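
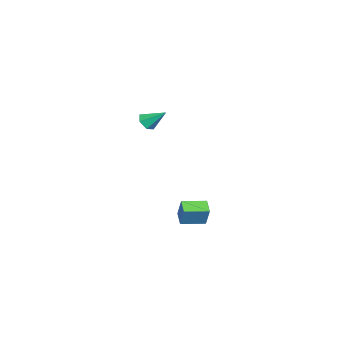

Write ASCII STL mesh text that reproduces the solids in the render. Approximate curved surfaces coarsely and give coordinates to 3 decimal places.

solid 
facet normal -0.879 -0.309 0.362
outer loop
vertex -3.047 1.626 -3.163
vertex -3.523 2.84 -3.282
vertex -3.413 1.374 -4.266
endloop
endfacet
facet normal 0.364 -0.927 0.091
outer loop
vertex -2.657 1.64 -4.578
vertex -3.047 1.626 -3.163
vertex -3.413 1.374 -4.266
endloop
endfacet
facet normal -0.879 -0.309 0.362
outer loop
vertex -3.413 1.374 -4.266
vertex -3.523 2.84 -3.282
vertex -3.889 2.588 -4.386
endloop
endfacet
facet normal -0.308 -0.212 -0.927
outer loop
vertex -3.889 2.588 -4.386
vertex -2.657 1.64 -4.578
vertex -3.413 1.374 -4.266
endloop
endfacet
facet normal 0.308 0.212 0.927
outer loop
vertex -3.047 1.626 -3.163
vertex -2.767 3.106 -3.594
vertex -3.523 2.84 -3.282
endloop
endfacet
facet normal 0.364 -0.927 0.091
outer loop
vertex -2.291 1.892 -3.474
vertex -3.047 1.626 -3.163
vertex -2.657 1.64 -4.578
endloop
endfacet
facet normal 0.307 0.212 0.928
outer loop
vertex -2.291 1.892 -3.474
vertex -2.767 3.106 -3.594
vertex -3.047 1.626 -3.163
endloop
endfacet
facet normal -0.364 0.927 -0.091
outer loop
vertex -3.523 2.84 -3.282
vertex -2.767 3.106 -3.594
vertex -3.889 2.588 -4.386
endloop
endfacet
facet normal -0.307 -0.211 -0.928
outer loop
vertex -3.133 2.854 -4.697
vertex -2.657 1.64 -4.578
vertex -3.889 2.588 -4.386
endloop
endfacet
facet normal -0.364 0.927 -0.091
outer loop
vertex -3.889 2.588 -4.386
vertex -2.767 3.106 -3.594
vertex -3.133 2.854 -4.697
endloop
endfacet
facet normal 0.879 0.309 -0.362
outer loop
vertex -3.133 2.854 -4.697
vertex -2.291 1.892 -3.474
vertex -2.657 1.64 -4.578
endloop
endfacet
facet normal 0.879 0.309 -0.362
outer loop
vertex -2.767 3.106 -3.594
vertex -2.291 1.892 -3.474
vertex -3.133 2.854 -4.697
endloop
endfacet
facet normal -0.124 -0.773 -0.623
outer loop
vertex -1.524 0.199 2.509
vertex -2.038 0.1 2.734
vertex -1.985 0.451 2.288
endloop
endfacet
facet normal 0.581 0.705 -0.407
outer loop
vertex -1.524 0.199 2.509
vertex -1.985 0.451 2.288
vertex -1.882 1.08 3.526
endloop
endfacet
facet normal -0.124 -0.773 -0.623
outer loop
vertex -1.985 0.451 2.288
vertex -2.038 0.1 2.734
vertex -2.499 0.352 2.513
endloop
endfacet
facet normal -0.340 0.849 -0.403
outer loop
vertex -1.985 0.451 2.288
vertex -2.499 0.352 2.513
vertex -1.882 1.08 3.526
endloop
endfacet
facet normal -0.123 -0.772 -0.624
outer loop
vertex -2.499 0.352 2.513
vertex -2.038 0.1 2.734
vertex -2.553 0.0 2.959
endloop
endfacet
facet normal -0.876 0.424 0.229
outer loop
vertex -2.499 0.352 2.513
vertex -2.553 0.0 2.959
vertex -1.882 1.08 3.526
endloop
endfacet
facet normal -0.123 -0.772 -0.624
outer loop
vertex -2.553 0.0 2.959
vertex -2.038 0.1 2.734
vertex -2.091 -0.252 3.18
endloop
endfacet
facet normal -0.491 -0.146 0.859
outer loop
vertex -2.553 0.0 2.959
vertex -2.091 -0.252 3.18
vertex -1.882 1.08 3.526
endloop
endfacet
facet normal -0.123 -0.772 -0.624
outer loop
vertex -2.091 -0.252 3.18
vertex -2.038 0.1 2.734
vertex -1.577 -0.152 2.955
endloop
endfacet
facet normal 0.431 -0.290 0.855
outer loop
vertex -2.091 -0.252 3.18
vertex -1.577 -0.152 2.955
vertex -1.882 1.08 3.526
endloop
endfacet
facet normal -0.124 -0.773 -0.623
outer loop
vertex -1.577 -0.152 2.955
vertex -2.038 0.1 2.734
vertex -1.524 0.199 2.509
endloop
endfacet
facet normal 0.966 0.136 0.222
outer loop
vertex -1.577 -0.152 2.955
vertex -1.524 0.199 2.509
vertex -1.882 1.08 3.526
endloop
endfacet

endsolid


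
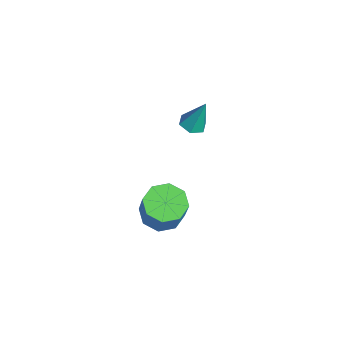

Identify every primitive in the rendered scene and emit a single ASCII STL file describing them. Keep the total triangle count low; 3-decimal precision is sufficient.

solid 
facet normal -0.153 -0.316 -0.936
outer loop
vertex -0.772 0.553 2.29
vertex -1.366 0.761 2.317
vertex -0.907 1.142 2.113
endloop
endfacet
facet normal 0.964 0.250 0.096
outer loop
vertex -0.772 0.553 2.29
vertex -0.907 1.142 2.113
vertex -1.114 1.279 3.843
endloop
endfacet
facet normal -0.154 -0.316 -0.936
outer loop
vertex -0.907 1.142 2.113
vertex -1.366 0.761 2.317
vertex -1.501 1.351 2.14
endloop
endfacet
facet normal 0.330 0.943 -0.035
outer loop
vertex -0.907 1.142 2.113
vertex -1.501 1.351 2.14
vertex -1.114 1.279 3.843
endloop
endfacet
facet normal -0.154 -0.316 -0.936
outer loop
vertex -1.501 1.351 2.14
vertex -1.366 0.761 2.317
vertex -1.959 0.97 2.344
endloop
endfacet
facet normal -0.586 0.793 0.167
outer loop
vertex -1.501 1.351 2.14
vertex -1.959 0.97 2.344
vertex -1.114 1.279 3.843
endloop
endfacet
facet normal -0.155 -0.318 -0.935
outer loop
vertex -1.959 0.97 2.344
vertex -1.366 0.761 2.317
vertex -1.824 0.381 2.522
endloop
endfacet
facet normal -0.866 -0.048 0.498
outer loop
vertex -1.959 0.97 2.344
vertex -1.824 0.381 2.522
vertex -1.114 1.279 3.843
endloop
endfacet
facet normal -0.155 -0.318 -0.935
outer loop
vertex -1.824 0.381 2.522
vertex -1.366 0.761 2.317
vertex -1.23 0.172 2.495
endloop
endfacet
facet normal -0.232 -0.742 0.629
outer loop
vertex -1.824 0.381 2.522
vertex -1.23 0.172 2.495
vertex -1.114 1.279 3.843
endloop
endfacet
facet normal -0.154 -0.318 -0.935
outer loop
vertex -1.23 0.172 2.495
vertex -1.366 0.761 2.317
vertex -0.772 0.553 2.29
endloop
endfacet
facet normal 0.684 -0.592 0.427
outer loop
vertex -1.23 0.172 2.495
vertex -0.772 0.553 2.29
vertex -1.114 1.279 3.843
endloop
endfacet
facet normal -0.477 -0.012 -0.879
outer loop
vertex 3.942 -0.888 0.879
vertex 3.221 -1.321 1.276
vertex 3.459 -0.433 1.135
endloop
endfacet
facet normal 0.558 0.769 -0.313
outer loop
vertex 3.942 -0.888 0.879
vertex 3.459 -0.433 1.135
vertex 4.781 -0.867 2.427
endloop
endfacet
facet normal 0.558 0.769 -0.313
outer loop
vertex 4.781 -0.867 2.427
vertex 3.459 -0.433 1.135
vertex 4.297 -0.412 2.682
endloop
endfacet
facet normal 0.476 0.013 0.879
outer loop
vertex 4.781 -0.867 2.427
vertex 4.297 -0.412 2.682
vertex 4.059 -1.299 2.824
endloop
endfacet
facet normal -0.477 -0.012 -0.879
outer loop
vertex 3.459 -0.433 1.135
vertex 3.221 -1.321 1.276
vertex 2.836 -0.497 1.474
endloop
endfacet
facet normal -0.085 0.996 0.032
outer loop
vertex 3.459 -0.433 1.135
vertex 2.836 -0.497 1.474
vertex 4.297 -0.412 2.682
endloop
endfacet
facet normal -0.085 0.996 0.032
outer loop
vertex 4.297 -0.412 2.682
vertex 2.836 -0.497 1.474
vertex 3.675 -0.476 3.021
endloop
endfacet
facet normal 0.478 0.013 0.879
outer loop
vertex 4.297 -0.412 2.682
vertex 3.675 -0.476 3.021
vertex 4.059 -1.299 2.824
endloop
endfacet
facet normal -0.477 -0.012 -0.879
outer loop
vertex 2.836 -0.497 1.474
vertex 3.221 -1.321 1.276
vertex 2.438 -1.044 1.697
endloop
endfacet
facet normal -0.679 0.640 0.359
outer loop
vertex 2.836 -0.497 1.474
vertex 2.438 -1.044 1.697
vertex 3.675 -0.476 3.021
endloop
endfacet
facet normal -0.679 0.640 0.359
outer loop
vertex 3.675 -0.476 3.021
vertex 2.438 -1.044 1.697
vertex 3.277 -1.023 3.244
endloop
endfacet
facet normal 0.476 0.012 0.879
outer loop
vertex 3.675 -0.476 3.021
vertex 3.277 -1.023 3.244
vertex 4.059 -1.299 2.824
endloop
endfacet
facet normal -0.477 -0.011 -0.879
outer loop
vertex 2.438 -1.044 1.697
vertex 3.221 -1.321 1.276
vertex 2.499 -1.753 1.673
endloop
endfacet
facet normal -0.875 -0.091 0.476
outer loop
vertex 2.438 -1.044 1.697
vertex 2.499 -1.753 1.673
vertex 3.277 -1.023 3.244
endloop
endfacet
facet normal -0.875 -0.091 0.475
outer loop
vertex 3.277 -1.023 3.244
vertex 2.499 -1.753 1.673
vertex 3.338 -1.732 3.221
endloop
endfacet
facet normal 0.477 0.012 0.879
outer loop
vertex 3.277 -1.023 3.244
vertex 3.338 -1.732 3.221
vertex 4.059 -1.299 2.824
endloop
endfacet
facet normal -0.476 -0.013 -0.879
outer loop
vertex 2.499 -1.753 1.673
vertex 3.221 -1.321 1.276
vertex 2.983 -2.208 1.418
endloop
endfacet
facet normal -0.558 -0.769 0.313
outer loop
vertex 2.499 -1.753 1.673
vertex 2.983 -2.208 1.418
vertex 3.338 -1.732 3.221
endloop
endfacet
facet normal -0.558 -0.769 0.313
outer loop
vertex 3.338 -1.732 3.221
vertex 2.983 -2.208 1.418
vertex 3.821 -2.187 2.965
endloop
endfacet
facet normal 0.477 0.012 0.879
outer loop
vertex 3.338 -1.732 3.221
vertex 3.821 -2.187 2.965
vertex 4.059 -1.299 2.824
endloop
endfacet
facet normal -0.478 -0.013 -0.879
outer loop
vertex 2.983 -2.208 1.418
vertex 3.221 -1.321 1.276
vertex 3.605 -2.144 1.079
endloop
endfacet
facet normal 0.085 -0.996 -0.032
outer loop
vertex 2.983 -2.208 1.418
vertex 3.605 -2.144 1.079
vertex 3.821 -2.187 2.965
endloop
endfacet
facet normal 0.085 -0.996 -0.032
outer loop
vertex 3.821 -2.187 2.965
vertex 3.605 -2.144 1.079
vertex 4.444 -2.123 2.626
endloop
endfacet
facet normal 0.477 0.012 0.879
outer loop
vertex 3.821 -2.187 2.965
vertex 4.444 -2.123 2.626
vertex 4.059 -1.299 2.824
endloop
endfacet
facet normal -0.476 -0.012 -0.879
outer loop
vertex 3.605 -2.144 1.079
vertex 3.221 -1.321 1.276
vertex 4.003 -1.597 0.856
endloop
endfacet
facet normal 0.679 -0.640 -0.359
outer loop
vertex 3.605 -2.144 1.079
vertex 4.003 -1.597 0.856
vertex 4.444 -2.123 2.626
endloop
endfacet
facet normal 0.679 -0.640 -0.359
outer loop
vertex 4.444 -2.123 2.626
vertex 4.003 -1.597 0.856
vertex 4.842 -1.576 2.403
endloop
endfacet
facet normal 0.477 0.012 0.879
outer loop
vertex 4.444 -2.123 2.626
vertex 4.842 -1.576 2.403
vertex 4.059 -1.299 2.824
endloop
endfacet
facet normal -0.477 -0.012 -0.879
outer loop
vertex 4.003 -1.597 0.856
vertex 3.221 -1.321 1.276
vertex 3.942 -0.888 0.879
endloop
endfacet
facet normal 0.875 0.091 -0.476
outer loop
vertex 4.003 -1.597 0.856
vertex 3.942 -0.888 0.879
vertex 4.842 -1.576 2.403
endloop
endfacet
facet normal 0.875 0.091 -0.475
outer loop
vertex 4.842 -1.576 2.403
vertex 3.942 -0.888 0.879
vertex 4.781 -0.867 2.427
endloop
endfacet
facet normal 0.477 0.011 0.879
outer loop
vertex 4.842 -1.576 2.403
vertex 4.781 -0.867 2.427
vertex 4.059 -1.299 2.824
endloop
endfacet

endsolid


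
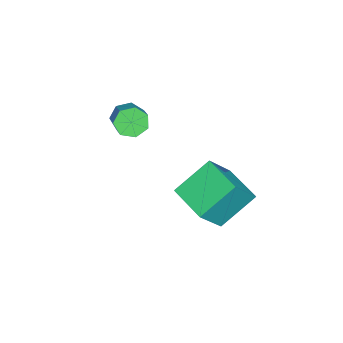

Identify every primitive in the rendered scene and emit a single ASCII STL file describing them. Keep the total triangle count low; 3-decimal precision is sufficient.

solid 
facet normal -0.751 -0.422 -0.507
outer loop
vertex -3.011 -0.783 -1.996
vertex -3.284 -1.065 -1.357
vertex -3.437 -0.405 -1.68
endloop
endfacet
facet normal 0.090 0.697 -0.712
outer loop
vertex -3.011 -0.783 -1.996
vertex -3.437 -0.405 -1.68
vertex -2.102 -0.272 -1.381
endloop
endfacet
facet normal 0.090 0.697 -0.711
outer loop
vertex -2.102 -0.272 -1.381
vertex -3.437 -0.405 -1.68
vertex -2.528 0.105 -1.065
endloop
endfacet
facet normal 0.751 0.421 0.509
outer loop
vertex -2.102 -0.272 -1.381
vertex -2.528 0.105 -1.065
vertex -2.376 -0.555 -0.743
endloop
endfacet
facet normal -0.750 -0.423 -0.508
outer loop
vertex -3.437 -0.405 -1.68
vertex -3.284 -1.065 -1.357
vertex -3.748 -0.525 -1.121
endloop
endfacet
facet normal -0.456 0.888 -0.063
outer loop
vertex -3.437 -0.405 -1.68
vertex -3.748 -0.525 -1.121
vertex -2.528 0.105 -1.065
endloop
endfacet
facet normal -0.456 0.888 -0.063
outer loop
vertex -2.528 0.105 -1.065
vertex -3.748 -0.525 -1.121
vertex -2.839 -0.015 -0.506
endloop
endfacet
facet normal 0.751 0.421 0.508
outer loop
vertex -2.528 0.105 -1.065
vertex -2.839 -0.015 -0.506
vertex -2.376 -0.555 -0.743
endloop
endfacet
facet normal -0.750 -0.422 -0.508
outer loop
vertex -3.748 -0.525 -1.121
vertex -3.284 -1.065 -1.357
vertex -3.71 -1.051 -0.74
endloop
endfacet
facet normal -0.658 0.410 0.632
outer loop
vertex -3.748 -0.525 -1.121
vertex -3.71 -1.051 -0.74
vertex -2.839 -0.015 -0.506
endloop
endfacet
facet normal -0.658 0.410 0.632
outer loop
vertex -2.839 -0.015 -0.506
vertex -3.71 -1.051 -0.74
vertex -2.801 -0.541 -0.125
endloop
endfacet
facet normal 0.752 0.422 0.507
outer loop
vertex -2.839 -0.015 -0.506
vertex -2.801 -0.541 -0.125
vertex -2.376 -0.555 -0.743
endloop
endfacet
facet normal -0.750 -0.422 -0.509
outer loop
vertex -3.71 -1.051 -0.74
vertex -3.284 -1.065 -1.357
vertex -3.351 -1.588 -0.824
endloop
endfacet
facet normal -0.365 -0.377 0.851
outer loop
vertex -3.71 -1.051 -0.74
vertex -3.351 -1.588 -0.824
vertex -2.801 -0.541 -0.125
endloop
endfacet
facet normal -0.365 -0.377 0.851
outer loop
vertex -2.801 -0.541 -0.125
vertex -3.351 -1.588 -0.824
vertex -2.443 -1.078 -0.209
endloop
endfacet
facet normal 0.752 0.422 0.507
outer loop
vertex -2.801 -0.541 -0.125
vertex -2.443 -1.078 -0.209
vertex -2.376 -0.555 -0.743
endloop
endfacet
facet normal -0.752 -0.421 -0.507
outer loop
vertex -3.351 -1.588 -0.824
vertex -3.284 -1.065 -1.357
vertex -2.943 -1.731 -1.31
endloop
endfacet
facet normal 0.203 -0.880 0.430
outer loop
vertex -3.351 -1.588 -0.824
vertex -2.943 -1.731 -1.31
vertex -2.443 -1.078 -0.209
endloop
endfacet
facet normal 0.203 -0.880 0.430
outer loop
vertex -2.443 -1.078 -0.209
vertex -2.943 -1.731 -1.31
vertex -2.034 -1.221 -0.695
endloop
endfacet
facet normal 0.751 0.422 0.508
outer loop
vertex -2.443 -1.078 -0.209
vertex -2.034 -1.221 -0.695
vertex -2.376 -0.555 -0.743
endloop
endfacet
facet normal -0.751 -0.421 -0.508
outer loop
vertex -2.943 -1.731 -1.31
vertex -3.284 -1.065 -1.357
vertex -2.791 -1.373 -1.831
endloop
endfacet
facet normal 0.618 -0.721 -0.315
outer loop
vertex -2.943 -1.731 -1.31
vertex -2.791 -1.373 -1.831
vertex -2.034 -1.221 -0.695
endloop
endfacet
facet normal 0.618 -0.720 -0.315
outer loop
vertex -2.034 -1.221 -0.695
vertex -2.791 -1.373 -1.831
vertex -1.882 -0.862 -1.217
endloop
endfacet
facet normal 0.750 0.422 0.509
outer loop
vertex -2.034 -1.221 -0.695
vertex -1.882 -0.862 -1.217
vertex -2.376 -0.555 -0.743
endloop
endfacet
facet normal -0.751 -0.422 -0.507
outer loop
vertex -2.791 -1.373 -1.831
vertex -3.284 -1.065 -1.357
vertex -3.011 -0.783 -1.996
endloop
endfacet
facet normal 0.567 -0.019 -0.824
outer loop
vertex -2.791 -1.373 -1.831
vertex -3.011 -0.783 -1.996
vertex -1.882 -0.862 -1.217
endloop
endfacet
facet normal 0.567 -0.017 -0.824
outer loop
vertex -1.882 -0.862 -1.217
vertex -3.011 -0.783 -1.996
vertex -2.102 -0.272 -1.381
endloop
endfacet
facet normal 0.750 0.421 0.509
outer loop
vertex -1.882 -0.862 -1.217
vertex -2.102 -0.272 -1.381
vertex -2.376 -0.555 -0.743
endloop
endfacet
facet normal -0.595 -0.792 0.138
outer loop
vertex -1.602 3.002 -1.456
vertex -2.664 3.544 -2.922
vertex -0.453 1.923 -2.687
endloop
endfacet
facet normal 0.562 -0.287 0.776
outer loop
vertex 0.624 3.356 -2.938
vertex -1.602 3.002 -1.456
vertex -0.453 1.923 -2.687
endloop
endfacet
facet normal -0.595 -0.792 0.139
outer loop
vertex -0.453 1.923 -2.687
vertex -2.664 3.544 -2.922
vertex -1.516 2.465 -4.153
endloop
endfacet
facet normal 0.574 -0.539 -0.616
outer loop
vertex -1.516 2.465 -4.153
vertex 0.624 3.356 -2.938
vertex -0.453 1.923 -2.687
endloop
endfacet
facet normal -0.574 0.540 0.616
outer loop
vertex -1.602 3.002 -1.456
vertex -1.587 4.977 -3.173
vertex -2.664 3.544 -2.922
endloop
endfacet
facet normal 0.562 -0.287 0.776
outer loop
vertex -0.524 4.435 -1.707
vertex -1.602 3.002 -1.456
vertex 0.624 3.356 -2.938
endloop
endfacet
facet normal -0.574 0.540 0.616
outer loop
vertex -0.524 4.435 -1.707
vertex -1.587 4.977 -3.173
vertex -1.602 3.002 -1.456
endloop
endfacet
facet normal -0.562 0.287 -0.776
outer loop
vertex -2.664 3.544 -2.922
vertex -1.587 4.977 -3.173
vertex -1.516 2.465 -4.153
endloop
endfacet
facet normal 0.574 -0.540 -0.616
outer loop
vertex -0.438 3.898 -4.404
vertex 0.624 3.356 -2.938
vertex -1.516 2.465 -4.153
endloop
endfacet
facet normal -0.562 0.287 -0.776
outer loop
vertex -1.516 2.465 -4.153
vertex -1.587 4.977 -3.173
vertex -0.438 3.898 -4.404
endloop
endfacet
facet normal 0.595 0.791 -0.139
outer loop
vertex -0.438 3.898 -4.404
vertex -0.524 4.435 -1.707
vertex 0.624 3.356 -2.938
endloop
endfacet
facet normal 0.595 0.792 -0.139
outer loop
vertex -1.587 4.977 -3.173
vertex -0.524 4.435 -1.707
vertex -0.438 3.898 -4.404
endloop
endfacet

endsolid


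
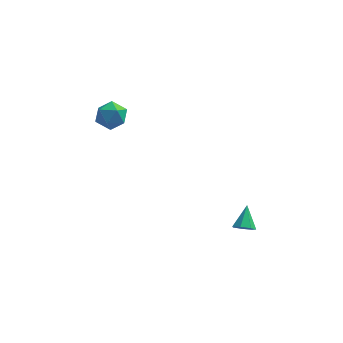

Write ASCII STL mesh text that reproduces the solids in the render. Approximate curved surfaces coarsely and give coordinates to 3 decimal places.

solid 
facet normal -0.054 -0.751 -0.658
outer loop
vertex 3.571 -0.786 -1.131
vertex 3.214 -0.462 -1.471
vertex 3.803 -0.494 -1.483
endloop
endfacet
facet normal 0.845 -0.029 0.533
outer loop
vertex 3.571 -0.786 -1.131
vertex 3.803 -0.494 -1.483
vertex 3.286 0.522 -0.609
endloop
endfacet
facet normal -0.054 -0.750 -0.659
outer loop
vertex 3.803 -0.494 -1.483
vertex 3.214 -0.462 -1.471
vertex 3.592 -0.178 -1.825
endloop
endfacet
facet normal 0.863 0.500 -0.071
outer loop
vertex 3.803 -0.494 -1.483
vertex 3.592 -0.178 -1.825
vertex 3.286 0.522 -0.609
endloop
endfacet
facet normal -0.052 -0.751 -0.658
outer loop
vertex 3.592 -0.178 -1.825
vertex 3.214 -0.462 -1.471
vertex 3.096 -0.076 -1.902
endloop
endfacet
facet normal 0.246 0.866 -0.436
outer loop
vertex 3.592 -0.178 -1.825
vertex 3.096 -0.076 -1.902
vertex 3.286 0.522 -0.609
endloop
endfacet
facet normal -0.054 -0.751 -0.658
outer loop
vertex 3.096 -0.076 -1.902
vertex 3.214 -0.462 -1.471
vertex 2.689 -0.264 -1.654
endloop
endfacet
facet normal -0.540 0.791 -0.287
outer loop
vertex 3.096 -0.076 -1.902
vertex 2.689 -0.264 -1.654
vertex 3.286 0.522 -0.609
endloop
endfacet
facet normal -0.054 -0.751 -0.658
outer loop
vertex 2.689 -0.264 -1.654
vertex 3.214 -0.462 -1.471
vertex 2.678 -0.601 -1.268
endloop
endfacet
facet normal -0.904 0.334 0.266
outer loop
vertex 2.689 -0.264 -1.654
vertex 2.678 -0.601 -1.268
vertex 3.286 0.522 -0.609
endloop
endfacet
facet normal -0.055 -0.751 -0.658
outer loop
vertex 2.678 -0.601 -1.268
vertex 3.214 -0.462 -1.471
vertex 3.071 -0.833 -1.036
endloop
endfacet
facet normal -0.571 -0.163 0.805
outer loop
vertex 2.678 -0.601 -1.268
vertex 3.071 -0.833 -1.036
vertex 3.286 0.522 -0.609
endloop
endfacet
facet normal -0.054 -0.751 -0.658
outer loop
vertex 3.071 -0.833 -1.036
vertex 3.214 -0.462 -1.471
vertex 3.571 -0.786 -1.131
endloop
endfacet
facet normal 0.206 -0.324 0.923
outer loop
vertex 3.071 -0.833 -1.036
vertex 3.571 -0.786 -1.131
vertex 3.286 0.522 -0.609
endloop
endfacet
facet normal -0.883 0.239 -0.404
outer loop
vertex -3.871 3.192 2.928
vertex -4.25 2.52 3.358
vertex -4.206 3.318 3.735
endloop
endfacet
facet normal -0.474 0.819 -0.324
outer loop
vertex -3.871 3.192 2.928
vertex -4.206 3.318 3.735
vertex -3.431 3.68 3.517
endloop
endfacet
facet normal 0.131 0.713 -0.689
outer loop
vertex -3.871 3.192 2.928
vertex -3.431 3.68 3.517
vertex -2.995 3.106 3.006
endloop
endfacet
facet normal 0.095 0.069 -0.993
outer loop
vertex -3.871 3.192 2.928
vertex -2.995 3.106 3.006
vertex -3.502 2.39 2.908
endloop
endfacet
facet normal -0.531 -0.224 -0.817
outer loop
vertex -3.871 3.192 2.928
vertex -3.502 2.39 2.908
vertex -4.25 2.52 3.358
endloop
endfacet
facet normal -0.307 0.878 0.367
outer loop
vertex -3.431 3.68 3.517
vertex -4.206 3.318 3.735
vertex -3.538 3.31 4.312
endloop
endfacet
facet normal -0.970 -0.059 0.237
outer loop
vertex -4.206 3.318 3.735
vertex -4.25 2.52 3.358
vertex -4.045 2.594 4.214
endloop
endfacet
facet normal -0.400 -0.809 -0.430
outer loop
vertex -4.25 2.52 3.358
vertex -3.502 2.39 2.908
vertex -3.609 2.02 3.703
endloop
endfacet
facet normal 0.613 -0.336 -0.715
outer loop
vertex -3.502 2.39 2.908
vertex -2.995 3.106 3.006
vertex -2.834 2.382 3.485
endloop
endfacet
facet normal 0.671 0.707 -0.222
outer loop
vertex -2.995 3.106 3.006
vertex -3.431 3.68 3.517
vertex -2.79 3.18 3.862
endloop
endfacet
facet normal -0.095 -0.069 0.993
outer loop
vertex -3.169 2.508 4.292
vertex -3.538 3.31 4.312
vertex -4.045 2.594 4.214
endloop
endfacet
facet normal -0.131 -0.713 0.689
outer loop
vertex -3.169 2.508 4.292
vertex -4.045 2.594 4.214
vertex -3.609 2.02 3.703
endloop
endfacet
facet normal 0.474 -0.819 0.324
outer loop
vertex -3.169 2.508 4.292
vertex -3.609 2.02 3.703
vertex -2.834 2.382 3.485
endloop
endfacet
facet normal 0.883 -0.239 0.404
outer loop
vertex -3.169 2.508 4.292
vertex -2.834 2.382 3.485
vertex -2.79 3.18 3.862
endloop
endfacet
facet normal 0.531 0.224 0.817
outer loop
vertex -3.169 2.508 4.292
vertex -2.79 3.18 3.862
vertex -3.538 3.31 4.312
endloop
endfacet
facet normal -0.613 0.336 0.715
outer loop
vertex -4.045 2.594 4.214
vertex -3.538 3.31 4.312
vertex -4.206 3.318 3.735
endloop
endfacet
facet normal -0.671 -0.707 0.222
outer loop
vertex -3.609 2.02 3.703
vertex -4.045 2.594 4.214
vertex -4.25 2.52 3.358
endloop
endfacet
facet normal 0.307 -0.878 -0.367
outer loop
vertex -2.834 2.382 3.485
vertex -3.609 2.02 3.703
vertex -3.502 2.39 2.908
endloop
endfacet
facet normal 0.970 0.059 -0.237
outer loop
vertex -2.79 3.18 3.862
vertex -2.834 2.382 3.485
vertex -2.995 3.106 3.006
endloop
endfacet
facet normal 0.400 0.809 0.430
outer loop
vertex -3.538 3.31 4.312
vertex -2.79 3.18 3.862
vertex -3.431 3.68 3.517
endloop
endfacet

endsolid


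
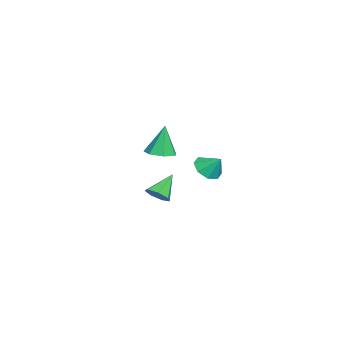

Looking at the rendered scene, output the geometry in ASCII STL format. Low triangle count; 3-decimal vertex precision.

solid 
facet normal 0.159 -0.112 -0.981
outer loop
vertex -1.2 -0.312 0.999
vertex -2.054 -0.608 0.894
vertex -1.74 0.244 0.848
endloop
endfacet
facet normal 0.594 0.690 0.414
outer loop
vertex -1.2 -0.312 0.999
vertex -1.74 0.244 0.848
vertex -2.366 -0.392 2.806
endloop
endfacet
facet normal 0.159 -0.112 -0.981
outer loop
vertex -1.74 0.244 0.848
vertex -2.054 -0.608 0.894
vertex -2.516 0.159 0.732
endloop
endfacet
facet normal -0.144 0.954 0.264
outer loop
vertex -1.74 0.244 0.848
vertex -2.516 0.159 0.732
vertex -2.366 -0.392 2.806
endloop
endfacet
facet normal 0.160 -0.111 -0.981
outer loop
vertex -2.516 0.159 0.732
vertex -2.054 -0.608 0.894
vertex -2.945 -0.505 0.737
endloop
endfacet
facet normal -0.822 0.533 0.201
outer loop
vertex -2.516 0.159 0.732
vertex -2.945 -0.505 0.737
vertex -2.366 -0.392 2.806
endloop
endfacet
facet normal 0.160 -0.111 -0.981
outer loop
vertex -2.945 -0.505 0.737
vertex -2.054 -0.608 0.894
vertex -2.703 -1.246 0.86
endloop
endfacet
facet normal -0.927 -0.257 0.273
outer loop
vertex -2.945 -0.505 0.737
vertex -2.703 -1.246 0.86
vertex -2.366 -0.392 2.806
endloop
endfacet
facet normal 0.160 -0.111 -0.981
outer loop
vertex -2.703 -1.246 0.86
vertex -2.054 -0.608 0.894
vertex -1.972 -1.507 1.009
endloop
endfacet
facet normal -0.380 -0.821 0.426
outer loop
vertex -2.703 -1.246 0.86
vertex -1.972 -1.507 1.009
vertex -2.366 -0.392 2.806
endloop
endfacet
facet normal 0.159 -0.111 -0.981
outer loop
vertex -1.972 -1.507 1.009
vertex -2.054 -0.608 0.894
vertex -1.304 -1.092 1.07
endloop
endfacet
facet normal 0.406 -0.734 0.544
outer loop
vertex -1.972 -1.507 1.009
vertex -1.304 -1.092 1.07
vertex -2.366 -0.392 2.806
endloop
endfacet
facet normal 0.159 -0.110 -0.981
outer loop
vertex -1.304 -1.092 1.07
vertex -2.054 -0.608 0.894
vertex -1.2 -0.312 0.999
endloop
endfacet
facet normal 0.840 -0.063 0.539
outer loop
vertex -1.304 -1.092 1.07
vertex -1.2 -0.312 0.999
vertex -2.366 -0.392 2.806
endloop
endfacet
facet normal 0.609 -0.394 -0.688
outer loop
vertex 3.987 -0.343 0.71
vertex 3.683 0.09 0.193
vertex 4.265 0.23 0.628
endloop
endfacet
facet normal 0.382 -0.054 0.922
outer loop
vertex 3.987 -0.343 0.71
vertex 4.265 0.23 0.628
vertex 2.697 0.73 1.307
endloop
endfacet
facet normal 0.609 -0.396 -0.687
outer loop
vertex 4.265 0.23 0.628
vertex 3.683 0.09 0.193
vertex 4.106 0.697 0.218
endloop
endfacet
facet normal 0.465 0.668 0.581
outer loop
vertex 4.265 0.23 0.628
vertex 4.106 0.697 0.218
vertex 2.697 0.73 1.307
endloop
endfacet
facet normal 0.608 -0.396 -0.688
outer loop
vertex 4.106 0.697 0.218
vertex 3.683 0.09 0.193
vertex 3.628 0.708 -0.211
endloop
endfacet
facet normal 0.023 1.000 -0.000
outer loop
vertex 4.106 0.697 0.218
vertex 3.628 0.708 -0.211
vertex 2.697 0.73 1.307
endloop
endfacet
facet normal 0.609 -0.395 -0.688
outer loop
vertex 3.628 0.708 -0.211
vertex 3.683 0.09 0.193
vertex 3.192 0.254 -0.336
endloop
endfacet
facet normal -0.611 0.692 -0.385
outer loop
vertex 3.628 0.708 -0.211
vertex 3.192 0.254 -0.336
vertex 2.697 0.73 1.307
endloop
endfacet
facet normal 0.609 -0.394 -0.688
outer loop
vertex 3.192 0.254 -0.336
vertex 3.683 0.09 0.193
vertex 3.126 -0.324 -0.063
endloop
endfacet
facet normal -0.959 -0.024 -0.282
outer loop
vertex 3.192 0.254 -0.336
vertex 3.126 -0.324 -0.063
vertex 2.697 0.73 1.307
endloop
endfacet
facet normal 0.609 -0.394 -0.688
outer loop
vertex 3.126 -0.324 -0.063
vertex 3.683 0.09 0.193
vertex 3.48 -0.589 0.402
endloop
endfacet
facet normal -0.759 -0.609 0.231
outer loop
vertex 3.126 -0.324 -0.063
vertex 3.48 -0.589 0.402
vertex 2.697 0.73 1.307
endloop
endfacet
facet normal 0.609 -0.394 -0.688
outer loop
vertex 3.48 -0.589 0.402
vertex 3.683 0.09 0.193
vertex 3.987 -0.343 0.71
endloop
endfacet
facet normal -0.163 -0.622 0.766
outer loop
vertex 3.48 -0.589 0.402
vertex 3.987 -0.343 0.71
vertex 2.697 0.73 1.307
endloop
endfacet
facet normal -0.311 -0.623 -0.718
outer loop
vertex -2.918 1.303 -0.76
vertex -3.742 1.754 -0.795
vertex -2.915 1.846 -1.233
endloop
endfacet
facet normal 0.957 0.189 0.223
outer loop
vertex -2.918 1.303 -0.76
vertex -2.915 1.846 -1.233
vertex -3.358 2.526 0.095
endloop
endfacet
facet normal -0.311 -0.622 -0.718
outer loop
vertex -2.915 1.846 -1.233
vertex -3.742 1.754 -0.795
vertex -3.397 2.335 -1.448
endloop
endfacet
facet normal 0.731 0.675 -0.102
outer loop
vertex -2.915 1.846 -1.233
vertex -3.397 2.335 -1.448
vertex -3.358 2.526 0.095
endloop
endfacet
facet normal -0.309 -0.623 -0.718
outer loop
vertex -3.397 2.335 -1.448
vertex -3.742 1.754 -0.795
vertex -4.081 2.483 -1.282
endloop
endfacet
facet normal 0.181 0.976 -0.125
outer loop
vertex -3.397 2.335 -1.448
vertex -4.081 2.483 -1.282
vertex -3.358 2.526 0.095
endloop
endfacet
facet normal -0.310 -0.624 -0.718
outer loop
vertex -4.081 2.483 -1.282
vertex -3.742 1.754 -0.795
vertex -4.567 2.204 -0.83
endloop
endfacet
facet normal -0.370 0.914 0.166
outer loop
vertex -4.081 2.483 -1.282
vertex -4.567 2.204 -0.83
vertex -3.358 2.526 0.095
endloop
endfacet
facet normal -0.309 -0.623 -0.718
outer loop
vertex -4.567 2.204 -0.83
vertex -3.742 1.754 -0.795
vertex -4.569 1.661 -0.358
endloop
endfacet
facet normal -0.601 0.526 0.602
outer loop
vertex -4.567 2.204 -0.83
vertex -4.569 1.661 -0.358
vertex -3.358 2.526 0.095
endloop
endfacet
facet normal -0.309 -0.623 -0.718
outer loop
vertex -4.569 1.661 -0.358
vertex -3.742 1.754 -0.795
vertex -4.087 1.173 -0.142
endloop
endfacet
facet normal -0.375 0.040 0.926
outer loop
vertex -4.569 1.661 -0.358
vertex -4.087 1.173 -0.142
vertex -3.358 2.526 0.095
endloop
endfacet
facet normal -0.311 -0.623 -0.718
outer loop
vertex -4.087 1.173 -0.142
vertex -3.742 1.754 -0.795
vertex -3.403 1.024 -0.309
endloop
endfacet
facet normal 0.175 -0.261 0.949
outer loop
vertex -4.087 1.173 -0.142
vertex -3.403 1.024 -0.309
vertex -3.358 2.526 0.095
endloop
endfacet
facet normal -0.310 -0.622 -0.719
outer loop
vertex -3.403 1.024 -0.309
vertex -3.742 1.754 -0.795
vertex -2.918 1.303 -0.76
endloop
endfacet
facet normal 0.726 -0.199 0.658
outer loop
vertex -3.403 1.024 -0.309
vertex -2.918 1.303 -0.76
vertex -3.358 2.526 0.095
endloop
endfacet

endsolid


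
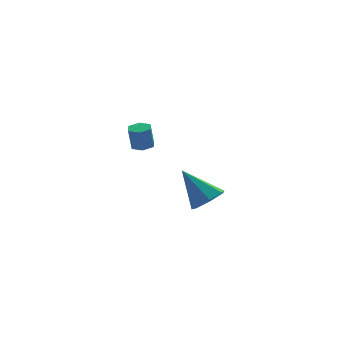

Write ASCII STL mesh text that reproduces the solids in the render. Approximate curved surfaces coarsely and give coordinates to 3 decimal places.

solid 
facet normal 0.439 -0.486 -0.755
outer loop
vertex -1.171 -2.503 -0.489
vertex -1.881 -2.68 -0.788
vertex -1.429 -2.048 -0.932
endloop
endfacet
facet normal 0.592 0.709 0.383
outer loop
vertex -1.171 -2.503 -0.489
vertex -1.429 -2.048 -0.932
vertex -2.659 -1.82 0.548
endloop
endfacet
facet normal 0.440 -0.487 -0.755
outer loop
vertex -1.429 -2.048 -0.932
vertex -1.881 -2.68 -0.788
vertex -2.027 -2.069 -1.267
endloop
endfacet
facet normal 0.035 0.992 -0.124
outer loop
vertex -1.429 -2.048 -0.932
vertex -2.027 -2.069 -1.267
vertex -2.659 -1.82 0.548
endloop
endfacet
facet normal 0.441 -0.486 -0.755
outer loop
vertex -2.027 -2.069 -1.267
vertex -1.881 -2.68 -0.788
vertex -2.514 -2.549 -1.242
endloop
endfacet
facet normal -0.672 0.665 -0.325
outer loop
vertex -2.027 -2.069 -1.267
vertex -2.514 -2.549 -1.242
vertex -2.659 -1.82 0.548
endloop
endfacet
facet normal 0.441 -0.486 -0.755
outer loop
vertex -2.514 -2.549 -1.242
vertex -1.881 -2.68 -0.788
vertex -2.525 -3.129 -0.875
endloop
endfacet
facet normal -0.997 -0.026 -0.070
outer loop
vertex -2.514 -2.549 -1.242
vertex -2.525 -3.129 -0.875
vertex -2.659 -1.82 0.548
endloop
endfacet
facet normal 0.440 -0.485 -0.755
outer loop
vertex -2.525 -3.129 -0.875
vertex -1.881 -2.68 -0.788
vertex -2.05 -3.37 -0.443
endloop
endfacet
facet normal -0.694 -0.561 0.451
outer loop
vertex -2.525 -3.129 -0.875
vertex -2.05 -3.37 -0.443
vertex -2.659 -1.82 0.548
endloop
endfacet
facet normal 0.440 -0.485 -0.755
outer loop
vertex -2.05 -3.37 -0.443
vertex -1.881 -2.68 -0.788
vertex -1.448 -3.092 -0.271
endloop
endfacet
facet normal 0.007 -0.537 0.844
outer loop
vertex -2.05 -3.37 -0.443
vertex -1.448 -3.092 -0.271
vertex -2.659 -1.82 0.548
endloop
endfacet
facet normal 0.439 -0.486 -0.755
outer loop
vertex -1.448 -3.092 -0.271
vertex -1.881 -2.68 -0.788
vertex -1.171 -2.503 -0.489
endloop
endfacet
facet normal 0.580 0.028 0.814
outer loop
vertex -1.448 -3.092 -0.271
vertex -1.171 -2.503 -0.489
vertex -2.659 -1.82 0.548
endloop
endfacet
facet normal 0.143 0.020 -0.990
outer loop
vertex -2.249 2.85 -0.119
vertex -2.754 2.751 -0.194
vertex -2.588 3.242 -0.16
endloop
endfacet
facet normal 0.745 0.657 0.121
outer loop
vertex -2.249 2.85 -0.119
vertex -2.588 3.242 -0.16
vertex -2.401 2.829 0.93
endloop
endfacet
facet normal 0.744 0.657 0.121
outer loop
vertex -2.401 2.829 0.93
vertex -2.588 3.242 -0.16
vertex -2.74 3.221 0.888
endloop
endfacet
facet normal -0.145 -0.019 0.989
outer loop
vertex -2.401 2.829 0.93
vertex -2.74 3.221 0.888
vertex -2.906 2.729 0.854
endloop
endfacet
facet normal 0.145 0.019 -0.989
outer loop
vertex -2.588 3.242 -0.16
vertex -2.754 2.751 -0.194
vertex -3.093 3.143 -0.236
endloop
endfacet
facet normal -0.191 0.982 -0.008
outer loop
vertex -2.588 3.242 -0.16
vertex -3.093 3.143 -0.236
vertex -2.74 3.221 0.888
endloop
endfacet
facet normal -0.191 0.982 -0.008
outer loop
vertex -2.74 3.221 0.888
vertex -3.093 3.143 -0.236
vertex -3.245 3.122 0.813
endloop
endfacet
facet normal -0.143 -0.020 0.990
outer loop
vertex -2.74 3.221 0.888
vertex -3.245 3.122 0.813
vertex -2.906 2.729 0.854
endloop
endfacet
facet normal 0.145 0.019 -0.989
outer loop
vertex -3.093 3.143 -0.236
vertex -2.754 2.751 -0.194
vertex -3.259 2.651 -0.27
endloop
endfacet
facet normal -0.937 0.325 -0.129
outer loop
vertex -3.093 3.143 -0.236
vertex -3.259 2.651 -0.27
vertex -3.245 3.122 0.813
endloop
endfacet
facet normal -0.937 0.325 -0.129
outer loop
vertex -3.245 3.122 0.813
vertex -3.259 2.651 -0.27
vertex -3.411 2.63 0.779
endloop
endfacet
facet normal -0.143 -0.020 0.990
outer loop
vertex -3.245 3.122 0.813
vertex -3.411 2.63 0.779
vertex -2.906 2.729 0.854
endloop
endfacet
facet normal 0.145 0.019 -0.989
outer loop
vertex -3.259 2.651 -0.27
vertex -2.754 2.751 -0.194
vertex -2.92 2.259 -0.228
endloop
endfacet
facet normal -0.744 -0.657 -0.121
outer loop
vertex -3.259 2.651 -0.27
vertex -2.92 2.259 -0.228
vertex -3.411 2.63 0.779
endloop
endfacet
facet normal -0.745 -0.657 -0.121
outer loop
vertex -3.411 2.63 0.779
vertex -2.92 2.259 -0.228
vertex -3.072 2.238 0.82
endloop
endfacet
facet normal -0.143 -0.020 0.990
outer loop
vertex -3.411 2.63 0.779
vertex -3.072 2.238 0.82
vertex -2.906 2.729 0.854
endloop
endfacet
facet normal 0.143 0.020 -0.990
outer loop
vertex -2.92 2.259 -0.228
vertex -2.754 2.751 -0.194
vertex -2.415 2.358 -0.153
endloop
endfacet
facet normal 0.191 -0.982 0.008
outer loop
vertex -2.92 2.259 -0.228
vertex -2.415 2.358 -0.153
vertex -3.072 2.238 0.82
endloop
endfacet
facet normal 0.191 -0.982 0.008
outer loop
vertex -3.072 2.238 0.82
vertex -2.415 2.358 -0.153
vertex -2.567 2.337 0.896
endloop
endfacet
facet normal -0.145 -0.019 0.989
outer loop
vertex -3.072 2.238 0.82
vertex -2.567 2.337 0.896
vertex -2.906 2.729 0.854
endloop
endfacet
facet normal 0.143 0.020 -0.990
outer loop
vertex -2.415 2.358 -0.153
vertex -2.754 2.751 -0.194
vertex -2.249 2.85 -0.119
endloop
endfacet
facet normal 0.937 -0.325 0.129
outer loop
vertex -2.415 2.358 -0.153
vertex -2.249 2.85 -0.119
vertex -2.567 2.337 0.896
endloop
endfacet
facet normal 0.937 -0.325 0.129
outer loop
vertex -2.567 2.337 0.896
vertex -2.249 2.85 -0.119
vertex -2.401 2.829 0.93
endloop
endfacet
facet normal -0.145 -0.019 0.989
outer loop
vertex -2.567 2.337 0.896
vertex -2.401 2.829 0.93
vertex -2.906 2.729 0.854
endloop
endfacet

endsolid


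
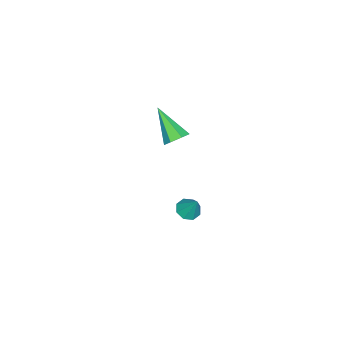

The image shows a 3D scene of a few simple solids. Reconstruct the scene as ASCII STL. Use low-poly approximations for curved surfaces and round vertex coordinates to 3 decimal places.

solid 
facet normal -0.234 -0.455 -0.859
outer loop
vertex -0.447 3.039 -2.491
vertex -0.984 3.018 -2.334
vertex -0.668 3.385 -2.614
endloop
endfacet
facet normal 0.848 0.530 -0.033
outer loop
vertex -0.447 3.039 -2.491
vertex -0.668 3.385 -2.614
vertex -0.716 3.542 -1.346
endloop
endfacet
facet normal -0.232 -0.456 -0.859
outer loop
vertex -0.668 3.385 -2.614
vertex -0.984 3.018 -2.334
vertex -1.074 3.516 -2.574
endloop
endfacet
facet normal 0.296 0.949 -0.106
outer loop
vertex -0.668 3.385 -2.614
vertex -1.074 3.516 -2.574
vertex -0.716 3.542 -1.346
endloop
endfacet
facet normal -0.234 -0.456 -0.859
outer loop
vertex -1.074 3.516 -2.574
vertex -0.984 3.018 -2.334
vertex -1.427 3.356 -2.393
endloop
endfacet
facet normal -0.373 0.924 0.089
outer loop
vertex -1.074 3.516 -2.574
vertex -1.427 3.356 -2.393
vertex -0.716 3.542 -1.346
endloop
endfacet
facet normal -0.233 -0.456 -0.859
outer loop
vertex -1.427 3.356 -2.393
vertex -0.984 3.018 -2.334
vertex -1.521 2.997 -2.177
endloop
endfacet
facet normal -0.768 0.465 0.439
outer loop
vertex -1.427 3.356 -2.393
vertex -1.521 2.997 -2.177
vertex -0.716 3.542 -1.346
endloop
endfacet
facet normal -0.234 -0.454 -0.860
outer loop
vertex -1.521 2.997 -2.177
vertex -0.984 3.018 -2.334
vertex -1.301 2.651 -2.054
endloop
endfacet
facet normal -0.657 -0.155 0.738
outer loop
vertex -1.521 2.997 -2.177
vertex -1.301 2.651 -2.054
vertex -0.716 3.542 -1.346
endloop
endfacet
facet normal -0.232 -0.456 -0.859
outer loop
vertex -1.301 2.651 -2.054
vertex -0.984 3.018 -2.334
vertex -0.895 2.52 -2.094
endloop
endfacet
facet normal -0.106 -0.575 0.811
outer loop
vertex -1.301 2.651 -2.054
vertex -0.895 2.52 -2.094
vertex -0.716 3.542 -1.346
endloop
endfacet
facet normal -0.234 -0.456 -0.859
outer loop
vertex -0.895 2.52 -2.094
vertex -0.984 3.018 -2.334
vertex -0.541 2.681 -2.276
endloop
endfacet
facet normal 0.566 -0.549 0.615
outer loop
vertex -0.895 2.52 -2.094
vertex -0.541 2.681 -2.276
vertex -0.716 3.542 -1.346
endloop
endfacet
facet normal -0.233 -0.455 -0.859
outer loop
vertex -0.541 2.681 -2.276
vertex -0.984 3.018 -2.334
vertex -0.447 3.039 -2.491
endloop
endfacet
facet normal 0.960 -0.092 0.266
outer loop
vertex -0.541 2.681 -2.276
vertex -0.447 3.039 -2.491
vertex -0.716 3.542 -1.346
endloop
endfacet
facet normal 0.355 0.670 -0.652
outer loop
vertex 0.104 3.219 3.507
vertex -0.11 2.906 3.069
vertex -0.366 3.332 3.367
endloop
endfacet
facet normal -0.143 0.479 0.866
outer loop
vertex 0.104 3.219 3.507
vertex -0.366 3.332 3.367
vertex -0.71 1.774 4.171
endloop
endfacet
facet normal 0.356 0.670 -0.652
outer loop
vertex -0.366 3.332 3.367
vertex -0.11 2.906 3.069
vertex -0.643 3.124 3.002
endloop
endfacet
facet normal -0.827 0.391 0.404
outer loop
vertex -0.366 3.332 3.367
vertex -0.643 3.124 3.002
vertex -0.71 1.774 4.171
endloop
endfacet
facet normal 0.355 0.668 -0.653
outer loop
vertex -0.643 3.124 3.002
vertex -0.11 2.906 3.069
vertex -0.519 2.751 2.688
endloop
endfacet
facet normal -0.966 -0.139 -0.216
outer loop
vertex -0.643 3.124 3.002
vertex -0.519 2.751 2.688
vertex -0.71 1.774 4.171
endloop
endfacet
facet normal 0.354 0.669 -0.653
outer loop
vertex -0.519 2.751 2.688
vertex -0.11 2.906 3.069
vertex -0.087 2.495 2.66
endloop
endfacet
facet normal -0.458 -0.714 -0.530
outer loop
vertex -0.519 2.751 2.688
vertex -0.087 2.495 2.66
vertex -0.71 1.774 4.171
endloop
endfacet
facet normal 0.355 0.669 -0.653
outer loop
vertex -0.087 2.495 2.66
vertex -0.11 2.906 3.069
vertex 0.328 2.548 2.94
endloop
endfacet
facet normal 0.317 -0.900 -0.299
outer loop
vertex -0.087 2.495 2.66
vertex 0.328 2.548 2.94
vertex -0.71 1.774 4.171
endloop
endfacet
facet normal 0.355 0.670 -0.652
outer loop
vertex 0.328 2.548 2.94
vertex -0.11 2.906 3.069
vertex 0.413 2.87 3.317
endloop
endfacet
facet normal 0.773 -0.557 0.302
outer loop
vertex 0.328 2.548 2.94
vertex 0.413 2.87 3.317
vertex -0.71 1.774 4.171
endloop
endfacet
facet normal 0.355 0.670 -0.652
outer loop
vertex 0.413 2.87 3.317
vertex -0.11 2.906 3.069
vertex 0.104 3.219 3.507
endloop
endfacet
facet normal 0.569 0.057 0.821
outer loop
vertex 0.413 2.87 3.317
vertex 0.104 3.219 3.507
vertex -0.71 1.774 4.171
endloop
endfacet

endsolid


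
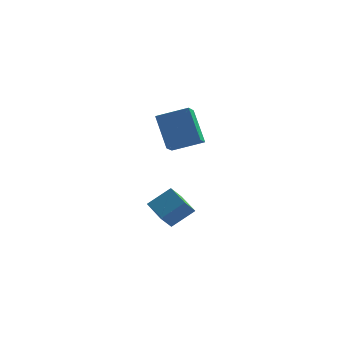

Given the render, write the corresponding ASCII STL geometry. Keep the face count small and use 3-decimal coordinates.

solid 
facet normal -0.723 -0.362 -0.588
outer loop
vertex -1.371 -1.353 -3.953
vertex -2.233 -0.321 -3.529
vertex -0.937 -0.574 -4.966
endloop
endfacet
facet normal 0.611 -0.732 -0.301
outer loop
vertex 0.213 0.001 -4.031
vertex -1.371 -1.353 -3.953
vertex -0.937 -0.574 -4.966
endloop
endfacet
facet normal -0.723 -0.362 -0.589
outer loop
vertex -0.937 -0.574 -4.966
vertex -2.233 -0.321 -3.529
vertex -1.798 0.458 -4.542
endloop
endfacet
facet normal 0.322 0.577 -0.751
outer loop
vertex -1.798 0.458 -4.542
vertex 0.213 0.001 -4.031
vertex -0.937 -0.574 -4.966
endloop
endfacet
facet normal -0.322 -0.577 0.751
outer loop
vertex -1.371 -1.353 -3.953
vertex -1.083 0.254 -2.594
vertex -2.233 -0.321 -3.529
endloop
endfacet
facet normal 0.611 -0.732 -0.301
outer loop
vertex -0.222 -0.778 -3.018
vertex -1.371 -1.353 -3.953
vertex 0.213 0.001 -4.031
endloop
endfacet
facet normal -0.322 -0.577 0.751
outer loop
vertex -0.222 -0.778 -3.018
vertex -1.083 0.254 -2.594
vertex -1.371 -1.353 -3.953
endloop
endfacet
facet normal -0.611 0.732 0.301
outer loop
vertex -2.233 -0.321 -3.529
vertex -1.083 0.254 -2.594
vertex -1.798 0.458 -4.542
endloop
endfacet
facet normal 0.322 0.577 -0.750
outer loop
vertex -0.649 1.033 -3.607
vertex 0.213 0.001 -4.031
vertex -1.798 0.458 -4.542
endloop
endfacet
facet normal -0.611 0.732 0.301
outer loop
vertex -1.798 0.458 -4.542
vertex -1.083 0.254 -2.594
vertex -0.649 1.033 -3.607
endloop
endfacet
facet normal 0.723 0.362 0.589
outer loop
vertex -0.649 1.033 -3.607
vertex -0.222 -0.778 -3.018
vertex 0.213 0.001 -4.031
endloop
endfacet
facet normal 0.723 0.362 0.588
outer loop
vertex -1.083 0.254 -2.594
vertex -0.222 -0.778 -3.018
vertex -0.649 1.033 -3.607
endloop
endfacet
facet normal -0.931 -0.105 -0.350
outer loop
vertex -1.032 -1.576 1.292
vertex -1.776 -0.372 2.911
vertex -0.901 -0.656 0.667
endloop
endfacet
facet normal 0.346 -0.560 -0.752
outer loop
vertex 0.756 -0.468 1.289
vertex -1.032 -1.576 1.292
vertex -0.901 -0.656 0.667
endloop
endfacet
facet normal -0.931 -0.106 -0.350
outer loop
vertex -0.901 -0.656 0.667
vertex -1.776 -0.372 2.911
vertex -1.646 0.548 2.286
endloop
endfacet
facet normal 0.116 0.822 -0.558
outer loop
vertex -1.646 0.548 2.286
vertex 0.756 -0.468 1.289
vertex -0.901 -0.656 0.667
endloop
endfacet
facet normal -0.116 -0.822 0.558
outer loop
vertex -1.032 -1.576 1.292
vertex -0.119 -0.184 3.533
vertex -1.776 -0.372 2.911
endloop
endfacet
facet normal 0.346 -0.560 -0.753
outer loop
vertex 0.626 -1.388 1.914
vertex -1.032 -1.576 1.292
vertex 0.756 -0.468 1.289
endloop
endfacet
facet normal -0.116 -0.822 0.558
outer loop
vertex 0.626 -1.388 1.914
vertex -0.119 -0.184 3.533
vertex -1.032 -1.576 1.292
endloop
endfacet
facet normal -0.346 0.560 0.753
outer loop
vertex -1.776 -0.372 2.911
vertex -0.119 -0.184 3.533
vertex -1.646 0.548 2.286
endloop
endfacet
facet normal 0.116 0.822 -0.558
outer loop
vertex 0.012 0.736 2.908
vertex 0.756 -0.468 1.289
vertex -1.646 0.548 2.286
endloop
endfacet
facet normal -0.346 0.560 0.753
outer loop
vertex -1.646 0.548 2.286
vertex -0.119 -0.184 3.533
vertex 0.012 0.736 2.908
endloop
endfacet
facet normal 0.931 0.106 0.349
outer loop
vertex 0.012 0.736 2.908
vertex 0.626 -1.388 1.914
vertex 0.756 -0.468 1.289
endloop
endfacet
facet normal 0.931 0.105 0.350
outer loop
vertex -0.119 -0.184 3.533
vertex 0.626 -1.388 1.914
vertex 0.012 0.736 2.908
endloop
endfacet

endsolid


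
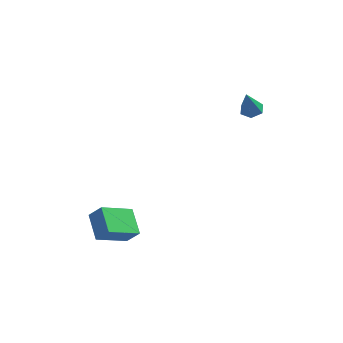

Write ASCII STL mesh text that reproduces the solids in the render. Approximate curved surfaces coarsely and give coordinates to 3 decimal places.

solid 
facet normal -0.638 0.126 -0.759
outer loop
vertex -4.052 -3.375 -1.182
vertex -2.664 -2.225 -2.158
vertex -3.452 -4.717 -1.909
endloop
endfacet
facet normal -0.677 -0.561 0.476
outer loop
vertex -2.756 -4.855 -1.082
vertex -4.052 -3.375 -1.182
vertex -3.452 -4.717 -1.909
endloop
endfacet
facet normal -0.639 0.126 -0.759
outer loop
vertex -3.452 -4.717 -1.909
vertex -2.664 -2.225 -2.158
vertex -2.064 -3.567 -2.886
endloop
endfacet
facet normal 0.365 -0.818 -0.444
outer loop
vertex -2.064 -3.567 -2.886
vertex -2.756 -4.855 -1.082
vertex -3.452 -4.717 -1.909
endloop
endfacet
facet normal -0.365 0.818 0.444
outer loop
vertex -4.052 -3.375 -1.182
vertex -1.968 -2.363 -1.331
vertex -2.664 -2.225 -2.158
endloop
endfacet
facet normal -0.677 -0.561 0.476
outer loop
vertex -3.356 -3.513 -0.354
vertex -4.052 -3.375 -1.182
vertex -2.756 -4.855 -1.082
endloop
endfacet
facet normal -0.366 0.818 0.444
outer loop
vertex -3.356 -3.513 -0.354
vertex -1.968 -2.363 -1.331
vertex -4.052 -3.375 -1.182
endloop
endfacet
facet normal 0.677 0.561 -0.476
outer loop
vertex -2.664 -2.225 -2.158
vertex -1.968 -2.363 -1.331
vertex -2.064 -3.567 -2.886
endloop
endfacet
facet normal 0.366 -0.818 -0.444
outer loop
vertex -1.368 -3.705 -2.058
vertex -2.756 -4.855 -1.082
vertex -2.064 -3.567 -2.886
endloop
endfacet
facet normal 0.677 0.561 -0.476
outer loop
vertex -2.064 -3.567 -2.886
vertex -1.968 -2.363 -1.331
vertex -1.368 -3.705 -2.058
endloop
endfacet
facet normal 0.639 -0.126 0.759
outer loop
vertex -1.368 -3.705 -2.058
vertex -3.356 -3.513 -0.354
vertex -2.756 -4.855 -1.082
endloop
endfacet
facet normal 0.639 -0.126 0.759
outer loop
vertex -1.968 -2.363 -1.331
vertex -3.356 -3.513 -0.354
vertex -1.368 -3.705 -2.058
endloop
endfacet
facet normal 0.160 0.302 -0.940
outer loop
vertex 4.141 2.85 2.923
vertex 3.552 3.169 2.925
vertex 4.107 3.488 3.122
endloop
endfacet
facet normal 0.877 -0.100 0.470
outer loop
vertex 4.141 2.85 2.923
vertex 4.107 3.488 3.122
vertex 3.288 2.671 4.475
endloop
endfacet
facet normal 0.160 0.301 -0.940
outer loop
vertex 4.107 3.488 3.122
vertex 3.552 3.169 2.925
vertex 3.518 3.808 3.124
endloop
endfacet
facet normal 0.371 0.679 0.634
outer loop
vertex 4.107 3.488 3.122
vertex 3.518 3.808 3.124
vertex 3.288 2.671 4.475
endloop
endfacet
facet normal 0.161 0.301 -0.940
outer loop
vertex 3.518 3.808 3.124
vertex 3.552 3.169 2.925
vertex 2.964 3.489 2.927
endloop
endfacet
facet normal -0.560 0.678 0.476
outer loop
vertex 3.518 3.808 3.124
vertex 2.964 3.489 2.927
vertex 3.288 2.671 4.475
endloop
endfacet
facet normal 0.161 0.302 -0.939
outer loop
vertex 2.964 3.489 2.927
vertex 3.552 3.169 2.925
vertex 2.997 2.85 2.727
endloop
endfacet
facet normal -0.983 -0.099 0.154
outer loop
vertex 2.964 3.489 2.927
vertex 2.997 2.85 2.727
vertex 3.288 2.671 4.475
endloop
endfacet
facet normal 0.161 0.303 -0.939
outer loop
vertex 2.997 2.85 2.727
vertex 3.552 3.169 2.925
vertex 3.586 2.53 2.725
endloop
endfacet
facet normal -0.477 -0.879 -0.011
outer loop
vertex 2.997 2.85 2.727
vertex 3.586 2.53 2.725
vertex 3.288 2.671 4.475
endloop
endfacet
facet normal 0.161 0.303 -0.939
outer loop
vertex 3.586 2.53 2.725
vertex 3.552 3.169 2.925
vertex 4.141 2.85 2.923
endloop
endfacet
facet normal 0.454 -0.879 0.148
outer loop
vertex 3.586 2.53 2.725
vertex 4.141 2.85 2.923
vertex 3.288 2.671 4.475
endloop
endfacet

endsolid


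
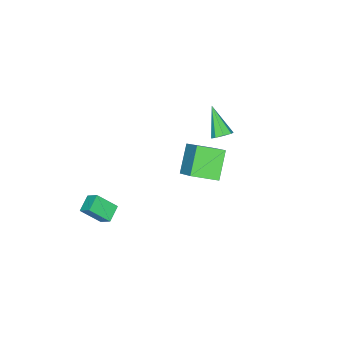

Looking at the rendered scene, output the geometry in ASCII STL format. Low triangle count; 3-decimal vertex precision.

solid 
facet normal 0.338 0.628 -0.701
outer loop
vertex -3.012 -1.078 2.143
vertex -3.313 -1.384 1.724
vertex -3.438 -0.918 2.081
endloop
endfacet
facet normal 0.057 0.490 0.870
outer loop
vertex -3.012 -1.078 2.143
vertex -3.438 -0.918 2.081
vertex -3.947 -2.556 3.036
endloop
endfacet
facet normal 0.340 0.628 -0.700
outer loop
vertex -3.438 -0.918 2.081
vertex -3.313 -1.384 1.724
vertex -3.791 -1.03 1.809
endloop
endfacet
facet normal -0.617 0.531 0.582
outer loop
vertex -3.438 -0.918 2.081
vertex -3.791 -1.03 1.809
vertex -3.947 -2.556 3.036
endloop
endfacet
facet normal 0.339 0.627 -0.702
outer loop
vertex -3.791 -1.03 1.809
vertex -3.313 -1.384 1.724
vertex -3.864 -1.35 1.488
endloop
endfacet
facet normal -0.985 0.156 0.069
outer loop
vertex -3.791 -1.03 1.809
vertex -3.864 -1.35 1.488
vertex -3.947 -2.556 3.036
endloop
endfacet
facet normal 0.339 0.626 -0.702
outer loop
vertex -3.864 -1.35 1.488
vertex -3.313 -1.384 1.724
vertex -3.615 -1.69 1.305
endloop
endfacet
facet normal -0.834 -0.413 -0.367
outer loop
vertex -3.864 -1.35 1.488
vertex -3.615 -1.69 1.305
vertex -3.947 -2.556 3.036
endloop
endfacet
facet normal 0.338 0.627 -0.702
outer loop
vertex -3.615 -1.69 1.305
vertex -3.313 -1.384 1.724
vertex -3.189 -1.85 1.367
endloop
endfacet
facet normal -0.249 -0.846 -0.471
outer loop
vertex -3.615 -1.69 1.305
vertex -3.189 -1.85 1.367
vertex -3.947 -2.556 3.036
endloop
endfacet
facet normal 0.339 0.627 -0.701
outer loop
vertex -3.189 -1.85 1.367
vertex -3.313 -1.384 1.724
vertex -2.836 -1.737 1.639
endloop
endfacet
facet normal 0.424 -0.887 -0.182
outer loop
vertex -3.189 -1.85 1.367
vertex -2.836 -1.737 1.639
vertex -3.947 -2.556 3.036
endloop
endfacet
facet normal 0.339 0.627 -0.702
outer loop
vertex -2.836 -1.737 1.639
vertex -3.313 -1.384 1.724
vertex -2.763 -1.417 1.96
endloop
endfacet
facet normal 0.793 -0.512 0.330
outer loop
vertex -2.836 -1.737 1.639
vertex -2.763 -1.417 1.96
vertex -3.947 -2.556 3.036
endloop
endfacet
facet normal 0.339 0.627 -0.701
outer loop
vertex -2.763 -1.417 1.96
vertex -3.313 -1.384 1.724
vertex -3.012 -1.078 2.143
endloop
endfacet
facet normal 0.641 0.057 0.766
outer loop
vertex -2.763 -1.417 1.96
vertex -3.012 -1.078 2.143
vertex -3.947 -2.556 3.036
endloop
endfacet
facet normal -0.438 0.590 -0.678
outer loop
vertex 2.916 -3.887 -0.856
vertex 2.967 -3.208 -0.298
vertex 3.804 -3.651 -1.224
endloop
endfacet
facet normal -0.058 -0.771 -0.634
outer loop
vertex 4.413 -4.472 -0.282
vertex 2.916 -3.887 -0.856
vertex 3.804 -3.651 -1.224
endloop
endfacet
facet normal -0.437 0.591 -0.678
outer loop
vertex 3.804 -3.651 -1.224
vertex 2.967 -3.208 -0.298
vertex 3.856 -2.973 -0.666
endloop
endfacet
facet normal 0.897 0.238 -0.373
outer loop
vertex 3.856 -2.973 -0.666
vertex 4.413 -4.472 -0.282
vertex 3.804 -3.651 -1.224
endloop
endfacet
facet normal -0.897 -0.238 0.372
outer loop
vertex 2.916 -3.887 -0.856
vertex 3.576 -4.029 0.644
vertex 2.967 -3.208 -0.298
endloop
endfacet
facet normal -0.058 -0.771 -0.634
outer loop
vertex 3.524 -4.707 0.086
vertex 2.916 -3.887 -0.856
vertex 4.413 -4.472 -0.282
endloop
endfacet
facet normal -0.897 -0.238 0.372
outer loop
vertex 3.524 -4.707 0.086
vertex 3.576 -4.029 0.644
vertex 2.916 -3.887 -0.856
endloop
endfacet
facet normal 0.059 0.771 0.634
outer loop
vertex 2.967 -3.208 -0.298
vertex 3.576 -4.029 0.644
vertex 3.856 -2.973 -0.666
endloop
endfacet
facet normal 0.897 0.238 -0.372
outer loop
vertex 4.464 -3.793 0.276
vertex 4.413 -4.472 -0.282
vertex 3.856 -2.973 -0.666
endloop
endfacet
facet normal 0.058 0.771 0.634
outer loop
vertex 3.856 -2.973 -0.666
vertex 3.576 -4.029 0.644
vertex 4.464 -3.793 0.276
endloop
endfacet
facet normal 0.437 -0.590 0.679
outer loop
vertex 4.464 -3.793 0.276
vertex 3.524 -4.707 0.086
vertex 4.413 -4.472 -0.282
endloop
endfacet
facet normal 0.438 -0.591 0.677
outer loop
vertex 3.576 -4.029 0.644
vertex 3.524 -4.707 0.086
vertex 4.464 -3.793 0.276
endloop
endfacet
facet normal -0.628 0.709 -0.321
outer loop
vertex -0.362 0.99 4.438
vertex 0.812 1.487 3.239
vertex -1.108 -0.23 3.203
endloop
endfacet
facet normal -0.671 -0.284 0.685
outer loop
vertex -0.172 -1.287 3.681
vertex -0.362 0.99 4.438
vertex -1.108 -0.23 3.203
endloop
endfacet
facet normal -0.628 0.709 -0.321
outer loop
vertex -1.108 -0.23 3.203
vertex 0.812 1.487 3.239
vertex 0.066 0.266 2.003
endloop
endfacet
facet normal -0.395 -0.646 -0.654
outer loop
vertex 0.066 0.266 2.003
vertex -0.172 -1.287 3.681
vertex -1.108 -0.23 3.203
endloop
endfacet
facet normal 0.395 0.645 0.654
outer loop
vertex -0.362 0.99 4.438
vertex 1.748 0.43 3.717
vertex 0.812 1.487 3.239
endloop
endfacet
facet normal -0.671 -0.284 0.685
outer loop
vertex 0.574 -0.066 4.917
vertex -0.362 0.99 4.438
vertex -0.172 -1.287 3.681
endloop
endfacet
facet normal 0.395 0.646 0.653
outer loop
vertex 0.574 -0.066 4.917
vertex 1.748 0.43 3.717
vertex -0.362 0.99 4.438
endloop
endfacet
facet normal 0.671 0.284 -0.685
outer loop
vertex 0.812 1.487 3.239
vertex 1.748 0.43 3.717
vertex 0.066 0.266 2.003
endloop
endfacet
facet normal -0.394 -0.646 -0.654
outer loop
vertex 1.002 -0.79 2.482
vertex -0.172 -1.287 3.681
vertex 0.066 0.266 2.003
endloop
endfacet
facet normal 0.671 0.284 -0.685
outer loop
vertex 0.066 0.266 2.003
vertex 1.748 0.43 3.717
vertex 1.002 -0.79 2.482
endloop
endfacet
facet normal 0.628 -0.709 0.321
outer loop
vertex 1.002 -0.79 2.482
vertex 0.574 -0.066 4.917
vertex -0.172 -1.287 3.681
endloop
endfacet
facet normal 0.628 -0.709 0.321
outer loop
vertex 1.748 0.43 3.717
vertex 0.574 -0.066 4.917
vertex 1.002 -0.79 2.482
endloop
endfacet

endsolid


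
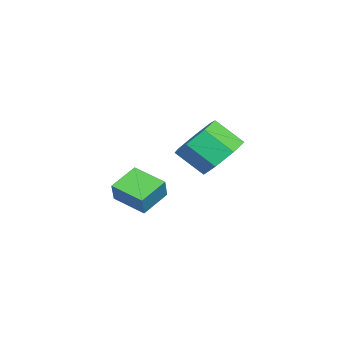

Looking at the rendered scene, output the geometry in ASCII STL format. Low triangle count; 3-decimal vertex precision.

solid 
facet normal -0.501 -0.006 -0.865
outer loop
vertex -3.721 0.542 -2.001
vertex -3.043 1.818 -2.403
vertex -2.703 -0.184 -2.586
endloop
endfacet
facet normal -0.453 -0.851 0.268
outer loop
vertex -2.177 -0.178 -1.677
vertex -3.721 0.542 -2.001
vertex -2.703 -0.184 -2.586
endloop
endfacet
facet normal -0.501 -0.006 -0.866
outer loop
vertex -2.703 -0.184 -2.586
vertex -3.043 1.818 -2.403
vertex -2.025 1.092 -2.987
endloop
endfacet
facet normal 0.738 -0.525 -0.424
outer loop
vertex -2.025 1.092 -2.987
vertex -2.177 -0.178 -1.677
vertex -2.703 -0.184 -2.586
endloop
endfacet
facet normal -0.738 0.526 0.424
outer loop
vertex -3.721 0.542 -2.001
vertex -2.517 1.824 -1.494
vertex -3.043 1.818 -2.403
endloop
endfacet
facet normal -0.453 -0.850 0.268
outer loop
vertex -3.195 0.548 -1.093
vertex -3.721 0.542 -2.001
vertex -2.177 -0.178 -1.677
endloop
endfacet
facet normal -0.738 0.525 0.424
outer loop
vertex -3.195 0.548 -1.093
vertex -2.517 1.824 -1.494
vertex -3.721 0.542 -2.001
endloop
endfacet
facet normal 0.453 0.850 -0.268
outer loop
vertex -3.043 1.818 -2.403
vertex -2.517 1.824 -1.494
vertex -2.025 1.092 -2.987
endloop
endfacet
facet normal 0.738 -0.526 -0.424
outer loop
vertex -1.499 1.098 -2.079
vertex -2.177 -0.178 -1.677
vertex -2.025 1.092 -2.987
endloop
endfacet
facet normal 0.453 0.851 -0.268
outer loop
vertex -2.025 1.092 -2.987
vertex -2.517 1.824 -1.494
vertex -1.499 1.098 -2.079
endloop
endfacet
facet normal 0.501 0.006 0.865
outer loop
vertex -1.499 1.098 -2.079
vertex -3.195 0.548 -1.093
vertex -2.177 -0.178 -1.677
endloop
endfacet
facet normal 0.501 0.006 0.865
outer loop
vertex -2.517 1.824 -1.494
vertex -3.195 0.548 -1.093
vertex -1.499 1.098 -2.079
endloop
endfacet
facet normal 0.130 0.742 -0.657
outer loop
vertex 1.828 4.875 2.081
vertex 1.103 4.447 1.454
vertex 0.971 5.15 2.222
endloop
endfacet
facet normal 0.313 0.598 0.738
outer loop
vertex 1.828 4.875 2.081
vertex 0.971 5.15 2.222
vertex 1.642 3.82 3.014
endloop
endfacet
facet normal 0.314 0.598 0.738
outer loop
vertex 1.642 3.82 3.014
vertex 0.971 5.15 2.222
vertex 0.785 4.096 3.155
endloop
endfacet
facet normal -0.131 -0.743 0.657
outer loop
vertex 1.642 3.82 3.014
vertex 0.785 4.096 3.155
vertex 0.917 3.393 2.386
endloop
endfacet
facet normal 0.131 0.742 -0.657
outer loop
vertex 0.971 5.15 2.222
vertex 1.103 4.447 1.454
vertex 0.213 4.896 1.784
endloop
endfacet
facet normal -0.540 0.609 0.581
outer loop
vertex 0.971 5.15 2.222
vertex 0.213 4.896 1.784
vertex 0.785 4.096 3.155
endloop
endfacet
facet normal -0.540 0.609 0.581
outer loop
vertex 0.785 4.096 3.155
vertex 0.213 4.896 1.784
vertex 0.027 3.842 2.717
endloop
endfacet
facet normal -0.131 -0.743 0.657
outer loop
vertex 0.785 4.096 3.155
vertex 0.027 3.842 2.717
vertex 0.917 3.393 2.386
endloop
endfacet
facet normal 0.131 0.743 -0.657
outer loop
vertex 0.213 4.896 1.784
vertex 1.103 4.447 1.454
vertex 0.126 4.304 1.097
endloop
endfacet
facet normal -0.987 0.162 -0.014
outer loop
vertex 0.213 4.896 1.784
vertex 0.126 4.304 1.097
vertex 0.027 3.842 2.717
endloop
endfacet
facet normal -0.987 0.162 -0.014
outer loop
vertex 0.027 3.842 2.717
vertex 0.126 4.304 1.097
vertex -0.06 3.25 2.03
endloop
endfacet
facet normal -0.131 -0.743 0.657
outer loop
vertex 0.027 3.842 2.717
vertex -0.06 3.25 2.03
vertex 0.917 3.393 2.386
endloop
endfacet
facet normal 0.131 0.743 -0.657
outer loop
vertex 0.126 4.304 1.097
vertex 1.103 4.447 1.454
vertex 0.774 3.82 0.679
endloop
endfacet
facet normal -0.690 -0.408 -0.598
outer loop
vertex 0.126 4.304 1.097
vertex 0.774 3.82 0.679
vertex -0.06 3.25 2.03
endloop
endfacet
facet normal -0.690 -0.407 -0.598
outer loop
vertex -0.06 3.25 2.03
vertex 0.774 3.82 0.679
vertex 0.588 2.765 1.612
endloop
endfacet
facet normal -0.131 -0.742 0.658
outer loop
vertex -0.06 3.25 2.03
vertex 0.588 2.765 1.612
vertex 0.917 3.393 2.386
endloop
endfacet
facet normal 0.131 0.743 -0.657
outer loop
vertex 0.774 3.82 0.679
vertex 1.103 4.447 1.454
vertex 1.67 3.808 0.844
endloop
endfacet
facet normal 0.126 -0.670 -0.732
outer loop
vertex 0.774 3.82 0.679
vertex 1.67 3.808 0.844
vertex 0.588 2.765 1.612
endloop
endfacet
facet normal 0.126 -0.670 -0.732
outer loop
vertex 0.588 2.765 1.612
vertex 1.67 3.808 0.844
vertex 1.484 2.753 1.777
endloop
endfacet
facet normal -0.131 -0.742 0.658
outer loop
vertex 0.588 2.765 1.612
vertex 1.484 2.753 1.777
vertex 0.917 3.393 2.386
endloop
endfacet
facet normal 0.131 0.743 -0.657
outer loop
vertex 1.67 3.808 0.844
vertex 1.103 4.447 1.454
vertex 2.139 4.277 1.468
endloop
endfacet
facet normal 0.847 -0.428 -0.315
outer loop
vertex 1.67 3.808 0.844
vertex 2.139 4.277 1.468
vertex 1.484 2.753 1.777
endloop
endfacet
facet normal 0.847 -0.428 -0.315
outer loop
vertex 1.484 2.753 1.777
vertex 2.139 4.277 1.468
vertex 1.953 3.223 2.401
endloop
endfacet
facet normal -0.131 -0.742 0.657
outer loop
vertex 1.484 2.753 1.777
vertex 1.953 3.223 2.401
vertex 0.917 3.393 2.386
endloop
endfacet
facet normal 0.131 0.742 -0.658
outer loop
vertex 2.139 4.277 1.468
vertex 1.103 4.447 1.454
vertex 1.828 4.875 2.081
endloop
endfacet
facet normal 0.931 0.136 0.339
outer loop
vertex 2.139 4.277 1.468
vertex 1.828 4.875 2.081
vertex 1.953 3.223 2.401
endloop
endfacet
facet normal 0.931 0.136 0.340
outer loop
vertex 1.953 3.223 2.401
vertex 1.828 4.875 2.081
vertex 1.642 3.82 3.014
endloop
endfacet
facet normal -0.131 -0.743 0.657
outer loop
vertex 1.953 3.223 2.401
vertex 1.642 3.82 3.014
vertex 0.917 3.393 2.386
endloop
endfacet

endsolid


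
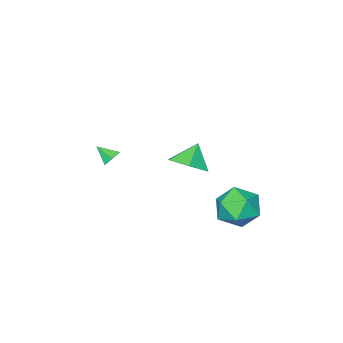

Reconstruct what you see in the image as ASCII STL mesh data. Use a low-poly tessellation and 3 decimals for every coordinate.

solid 
facet normal 0.596 0.151 -0.789
outer loop
vertex 2.814 3.467 2.813
vertex 2.233 2.759 2.239
vertex 1.965 3.806 2.237
endloop
endfacet
facet normal -0.208 0.678 0.705
outer loop
vertex 2.814 3.467 2.813
vertex 1.965 3.806 2.237
vertex 1.447 2.561 3.281
endloop
endfacet
facet normal 0.596 0.151 -0.789
outer loop
vertex 1.965 3.806 2.237
vertex 2.233 2.759 2.239
vertex 1.385 3.098 1.663
endloop
endfacet
facet normal -0.832 0.517 0.203
outer loop
vertex 1.965 3.806 2.237
vertex 1.385 3.098 1.663
vertex 1.447 2.561 3.281
endloop
endfacet
facet normal 0.596 0.150 -0.789
outer loop
vertex 1.385 3.098 1.663
vertex 2.233 2.759 2.239
vertex 1.653 2.052 1.666
endloop
endfacet
facet normal -0.968 -0.248 -0.045
outer loop
vertex 1.385 3.098 1.663
vertex 1.653 2.052 1.666
vertex 1.447 2.561 3.281
endloop
endfacet
facet normal 0.596 0.150 -0.789
outer loop
vertex 1.653 2.052 1.666
vertex 2.233 2.759 2.239
vertex 2.501 1.713 2.242
endloop
endfacet
facet normal -0.481 -0.852 0.207
outer loop
vertex 1.653 2.052 1.666
vertex 2.501 1.713 2.242
vertex 1.447 2.561 3.281
endloop
endfacet
facet normal 0.596 0.150 -0.789
outer loop
vertex 2.501 1.713 2.242
vertex 2.233 2.759 2.239
vertex 3.082 2.421 2.816
endloop
endfacet
facet normal 0.142 -0.691 0.709
outer loop
vertex 2.501 1.713 2.242
vertex 3.082 2.421 2.816
vertex 1.447 2.561 3.281
endloop
endfacet
facet normal 0.596 0.150 -0.789
outer loop
vertex 3.082 2.421 2.816
vertex 2.233 2.759 2.239
vertex 2.814 3.467 2.813
endloop
endfacet
facet normal 0.279 0.074 0.958
outer loop
vertex 3.082 2.421 2.816
vertex 2.814 3.467 2.813
vertex 1.447 2.561 3.281
endloop
endfacet
facet normal -0.291 0.761 -0.580
outer loop
vertex 2.243 -3.15 -0.691
vertex 1.997 -2.881 -0.215
vertex 2.569 -2.772 -0.359
endloop
endfacet
facet normal 0.835 -0.476 -0.278
outer loop
vertex 2.243 -3.15 -0.691
vertex 2.569 -2.772 -0.359
vertex 2.303 -3.679 0.395
endloop
endfacet
facet normal -0.291 0.760 -0.581
outer loop
vertex 2.569 -2.772 -0.359
vertex 1.997 -2.881 -0.215
vertex 2.323 -2.502 0.118
endloop
endfacet
facet normal 0.904 0.083 0.419
outer loop
vertex 2.569 -2.772 -0.359
vertex 2.323 -2.502 0.118
vertex 2.303 -3.679 0.395
endloop
endfacet
facet normal -0.291 0.760 -0.581
outer loop
vertex 2.323 -2.502 0.118
vertex 1.997 -2.881 -0.215
vertex 1.751 -2.611 0.262
endloop
endfacet
facet normal 0.198 0.221 0.955
outer loop
vertex 2.323 -2.502 0.118
vertex 1.751 -2.611 0.262
vertex 2.303 -3.679 0.395
endloop
endfacet
facet normal -0.291 0.760 -0.581
outer loop
vertex 1.751 -2.611 0.262
vertex 1.997 -2.881 -0.215
vertex 1.425 -2.99 -0.071
endloop
endfacet
facet normal -0.577 -0.200 0.792
outer loop
vertex 1.751 -2.611 0.262
vertex 1.425 -2.99 -0.071
vertex 2.303 -3.679 0.395
endloop
endfacet
facet normal -0.291 0.761 -0.580
outer loop
vertex 1.425 -2.99 -0.071
vertex 1.997 -2.881 -0.215
vertex 1.671 -3.259 -0.547
endloop
endfacet
facet normal -0.645 -0.758 0.095
outer loop
vertex 1.425 -2.99 -0.071
vertex 1.671 -3.259 -0.547
vertex 2.303 -3.679 0.395
endloop
endfacet
facet normal -0.291 0.761 -0.580
outer loop
vertex 1.671 -3.259 -0.547
vertex 1.997 -2.881 -0.215
vertex 2.243 -3.15 -0.691
endloop
endfacet
facet normal 0.060 -0.896 -0.440
outer loop
vertex 1.671 -3.259 -0.547
vertex 2.243 -3.15 -0.691
vertex 2.303 -3.679 0.395
endloop
endfacet
facet normal -0.718 -0.332 0.612
outer loop
vertex -1.627 3.42 -1.238
vertex -1.51 2.272 -1.723
vertex -0.821 2.606 -0.734
endloop
endfacet
facet normal -0.359 0.208 0.910
outer loop
vertex -1.627 3.42 -1.238
vertex -0.821 2.606 -0.734
vertex -0.492 3.805 -0.878
endloop
endfacet
facet normal -0.414 0.774 0.478
outer loop
vertex -1.627 3.42 -1.238
vertex -0.492 3.805 -0.878
vertex -0.977 4.212 -1.957
endloop
endfacet
facet normal -0.807 0.584 -0.087
outer loop
vertex -1.627 3.42 -1.238
vertex -0.977 4.212 -1.957
vertex -1.606 3.265 -2.479
endloop
endfacet
facet normal -0.995 -0.100 -0.004
outer loop
vertex -1.627 3.42 -1.238
vertex -1.606 3.265 -2.479
vertex -1.51 2.272 -1.723
endloop
endfacet
facet normal 0.329 0.023 0.944
outer loop
vertex -0.492 3.805 -0.878
vertex -0.821 2.606 -0.734
vertex 0.326 2.895 -1.141
endloop
endfacet
facet normal -0.251 -0.850 0.462
outer loop
vertex -0.821 2.606 -0.734
vertex -1.51 2.272 -1.723
vertex -0.303 1.948 -1.663
endloop
endfacet
facet normal -0.700 -0.474 -0.534
outer loop
vertex -1.51 2.272 -1.723
vertex -1.606 3.265 -2.479
vertex -0.788 2.355 -2.742
endloop
endfacet
facet normal -0.396 0.631 -0.667
outer loop
vertex -1.606 3.265 -2.479
vertex -0.977 4.212 -1.957
vertex -0.459 3.554 -2.886
endloop
endfacet
facet normal 0.240 0.939 0.246
outer loop
vertex -0.977 4.212 -1.957
vertex -0.492 3.805 -0.878
vertex 0.23 3.888 -1.897
endloop
endfacet
facet normal 0.807 -0.584 0.087
outer loop
vertex 0.347 2.74 -2.382
vertex 0.326 2.895 -1.141
vertex -0.303 1.948 -1.663
endloop
endfacet
facet normal 0.414 -0.774 -0.478
outer loop
vertex 0.347 2.74 -2.382
vertex -0.303 1.948 -1.663
vertex -0.788 2.355 -2.742
endloop
endfacet
facet normal 0.359 -0.208 -0.910
outer loop
vertex 0.347 2.74 -2.382
vertex -0.788 2.355 -2.742
vertex -0.459 3.554 -2.886
endloop
endfacet
facet normal 0.718 0.332 -0.612
outer loop
vertex 0.347 2.74 -2.382
vertex -0.459 3.554 -2.886
vertex 0.23 3.888 -1.897
endloop
endfacet
facet normal 0.995 0.100 0.004
outer loop
vertex 0.347 2.74 -2.382
vertex 0.23 3.888 -1.897
vertex 0.326 2.895 -1.141
endloop
endfacet
facet normal 0.396 -0.631 0.667
outer loop
vertex -0.303 1.948 -1.663
vertex 0.326 2.895 -1.141
vertex -0.821 2.606 -0.734
endloop
endfacet
facet normal -0.240 -0.939 -0.246
outer loop
vertex -0.788 2.355 -2.742
vertex -0.303 1.948 -1.663
vertex -1.51 2.272 -1.723
endloop
endfacet
facet normal -0.329 -0.023 -0.944
outer loop
vertex -0.459 3.554 -2.886
vertex -0.788 2.355 -2.742
vertex -1.606 3.265 -2.479
endloop
endfacet
facet normal 0.251 0.850 -0.462
outer loop
vertex 0.23 3.888 -1.897
vertex -0.459 3.554 -2.886
vertex -0.977 4.212 -1.957
endloop
endfacet
facet normal 0.700 0.474 0.534
outer loop
vertex 0.326 2.895 -1.141
vertex 0.23 3.888 -1.897
vertex -0.492 3.805 -0.878
endloop
endfacet

endsolid


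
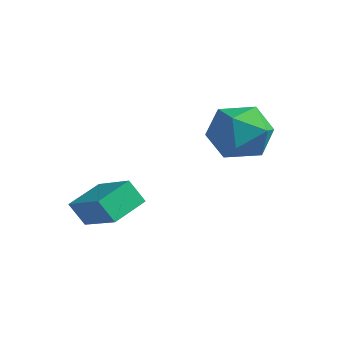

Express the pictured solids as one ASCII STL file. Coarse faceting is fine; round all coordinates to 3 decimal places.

solid 
facet normal -0.351 -0.365 0.862
outer loop
vertex -0.929 -2.073 -0.05
vertex -2.598 -2.058 -0.724
vertex -0.735 -3.469 -0.562
endloop
endfacet
facet normal 0.927 -0.009 0.375
outer loop
vertex -0.362 -3.082 -1.476
vertex -0.929 -2.073 -0.05
vertex -0.735 -3.469 -0.562
endloop
endfacet
facet normal -0.352 -0.366 0.862
outer loop
vertex -0.735 -3.469 -0.562
vertex -2.598 -2.058 -0.724
vertex -2.403 -3.454 -1.237
endloop
endfacet
facet normal 0.130 -0.931 -0.341
outer loop
vertex -2.403 -3.454 -1.237
vertex -0.362 -3.082 -1.476
vertex -0.735 -3.469 -0.562
endloop
endfacet
facet normal -0.129 0.931 0.341
outer loop
vertex -0.929 -2.073 -0.05
vertex -2.225 -1.671 -1.638
vertex -2.598 -2.058 -0.724
endloop
endfacet
facet normal 0.927 -0.008 0.374
outer loop
vertex -0.557 -1.686 -0.963
vertex -0.929 -2.073 -0.05
vertex -0.362 -3.082 -1.476
endloop
endfacet
facet normal -0.130 0.931 0.342
outer loop
vertex -0.557 -1.686 -0.963
vertex -2.225 -1.671 -1.638
vertex -0.929 -2.073 -0.05
endloop
endfacet
facet normal -0.927 0.008 -0.375
outer loop
vertex -2.598 -2.058 -0.724
vertex -2.225 -1.671 -1.638
vertex -2.403 -3.454 -1.237
endloop
endfacet
facet normal 0.130 -0.931 -0.342
outer loop
vertex -2.031 -3.067 -2.15
vertex -0.362 -3.082 -1.476
vertex -2.403 -3.454 -1.237
endloop
endfacet
facet normal -0.927 0.008 -0.374
outer loop
vertex -2.403 -3.454 -1.237
vertex -2.225 -1.671 -1.638
vertex -2.031 -3.067 -2.15
endloop
endfacet
facet normal 0.351 0.366 -0.862
outer loop
vertex -2.031 -3.067 -2.15
vertex -0.557 -1.686 -0.963
vertex -0.362 -3.082 -1.476
endloop
endfacet
facet normal 0.352 0.365 -0.862
outer loop
vertex -2.225 -1.671 -1.638
vertex -0.557 -1.686 -0.963
vertex -2.031 -3.067 -2.15
endloop
endfacet
facet normal -0.944 0.136 0.300
outer loop
vertex 0.372 1.72 2.362
vertex 0.02 0.691 1.722
vertex 0.388 0.591 2.925
endloop
endfacet
facet normal -0.484 0.385 0.786
outer loop
vertex 0.372 1.72 2.362
vertex 0.388 0.591 2.925
vertex 1.336 1.402 3.111
endloop
endfacet
facet normal -0.076 0.879 0.471
outer loop
vertex 0.372 1.72 2.362
vertex 1.336 1.402 3.111
vertex 1.555 2.003 2.024
endloop
endfacet
facet normal -0.284 0.936 -0.209
outer loop
vertex 0.372 1.72 2.362
vertex 1.555 2.003 2.024
vertex 0.741 1.564 1.165
endloop
endfacet
facet normal -0.821 0.477 -0.315
outer loop
vertex 0.372 1.72 2.362
vertex 0.741 1.564 1.165
vertex 0.02 0.691 1.722
endloop
endfacet
facet normal -0.062 -0.154 0.986
outer loop
vertex 1.336 1.402 3.111
vertex 0.388 0.591 2.925
vertex 1.579 0.176 2.935
endloop
endfacet
facet normal -0.807 -0.556 0.201
outer loop
vertex 0.388 0.591 2.925
vertex 0.02 0.691 1.722
vertex 0.765 -0.263 2.076
endloop
endfacet
facet normal -0.607 -0.006 -0.795
outer loop
vertex 0.02 0.691 1.722
vertex 0.741 1.564 1.165
vertex 0.984 0.338 0.989
endloop
endfacet
facet normal 0.262 0.736 -0.624
outer loop
vertex 0.741 1.564 1.165
vertex 1.555 2.003 2.024
vertex 1.932 1.149 1.175
endloop
endfacet
facet normal 0.598 0.644 0.477
outer loop
vertex 1.555 2.003 2.024
vertex 1.336 1.402 3.111
vertex 2.3 1.049 2.378
endloop
endfacet
facet normal 0.284 -0.936 0.209
outer loop
vertex 1.948 0.02 1.738
vertex 1.579 0.176 2.935
vertex 0.765 -0.263 2.076
endloop
endfacet
facet normal 0.076 -0.879 -0.471
outer loop
vertex 1.948 0.02 1.738
vertex 0.765 -0.263 2.076
vertex 0.984 0.338 0.989
endloop
endfacet
facet normal 0.484 -0.385 -0.786
outer loop
vertex 1.948 0.02 1.738
vertex 0.984 0.338 0.989
vertex 1.932 1.149 1.175
endloop
endfacet
facet normal 0.944 -0.136 -0.300
outer loop
vertex 1.948 0.02 1.738
vertex 1.932 1.149 1.175
vertex 2.3 1.049 2.378
endloop
endfacet
facet normal 0.821 -0.477 0.315
outer loop
vertex 1.948 0.02 1.738
vertex 2.3 1.049 2.378
vertex 1.579 0.176 2.935
endloop
endfacet
facet normal -0.262 -0.736 0.624
outer loop
vertex 0.765 -0.263 2.076
vertex 1.579 0.176 2.935
vertex 0.388 0.591 2.925
endloop
endfacet
facet normal -0.598 -0.644 -0.477
outer loop
vertex 0.984 0.338 0.989
vertex 0.765 -0.263 2.076
vertex 0.02 0.691 1.722
endloop
endfacet
facet normal 0.062 0.154 -0.986
outer loop
vertex 1.932 1.149 1.175
vertex 0.984 0.338 0.989
vertex 0.741 1.564 1.165
endloop
endfacet
facet normal 0.807 0.556 -0.201
outer loop
vertex 2.3 1.049 2.378
vertex 1.932 1.149 1.175
vertex 1.555 2.003 2.024
endloop
endfacet
facet normal 0.607 0.006 0.795
outer loop
vertex 1.579 0.176 2.935
vertex 2.3 1.049 2.378
vertex 1.336 1.402 3.111
endloop
endfacet

endsolid
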